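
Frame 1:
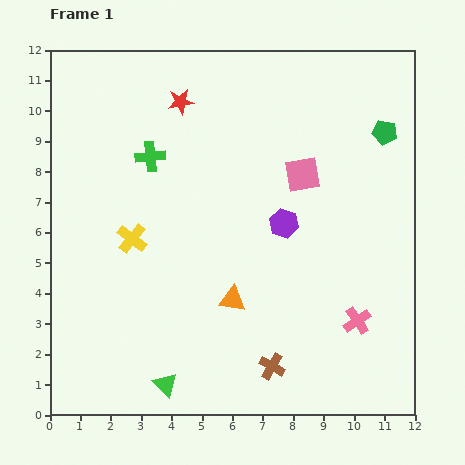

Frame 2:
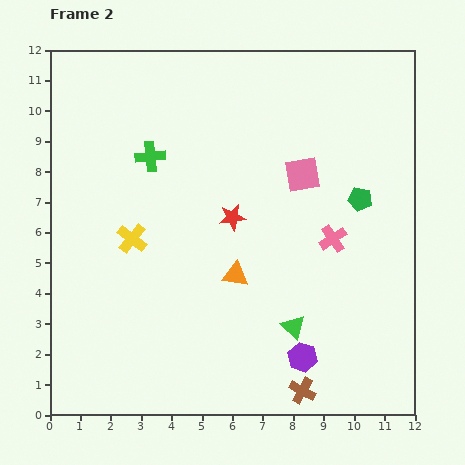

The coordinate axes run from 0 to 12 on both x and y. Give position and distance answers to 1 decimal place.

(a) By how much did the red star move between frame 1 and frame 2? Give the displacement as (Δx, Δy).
(1.7, -3.8)

The red star was at (4.3, 10.3) in frame 1 and (6.0, 6.5) in frame 2.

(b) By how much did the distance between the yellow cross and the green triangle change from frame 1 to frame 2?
+1.1

Distance in frame 1: 4.9. Distance in frame 2: 6.0.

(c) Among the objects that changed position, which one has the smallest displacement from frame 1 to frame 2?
the orange triangle

(moved 0.8)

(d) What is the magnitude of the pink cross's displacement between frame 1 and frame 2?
2.8

The pink cross moved from (10.1, 3.1) to (9.3, 5.8), a distance of √(0.8² + 2.7²) ≈ 2.8.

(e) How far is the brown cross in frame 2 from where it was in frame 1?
1.3

The brown cross moved from (7.3, 1.6) to (8.3, 0.8), a distance of √(1.0² + 0.8²) ≈ 1.3.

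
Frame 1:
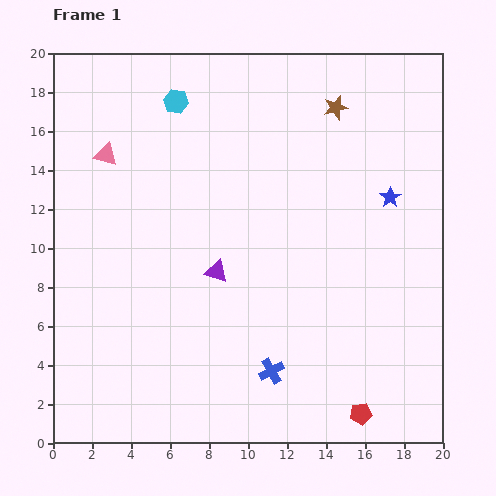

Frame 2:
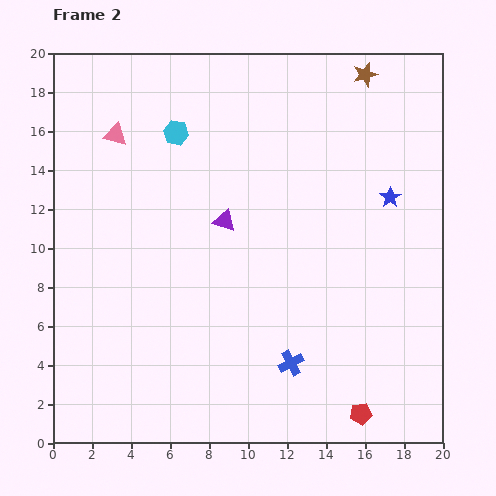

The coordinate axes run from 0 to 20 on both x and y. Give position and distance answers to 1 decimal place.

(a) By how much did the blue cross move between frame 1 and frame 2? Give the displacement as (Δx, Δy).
(1.0, 0.4)

The blue cross was at (11.2, 3.7) in frame 1 and (12.2, 4.1) in frame 2.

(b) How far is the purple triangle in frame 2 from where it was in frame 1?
2.6

The purple triangle moved from (8.4, 8.8) to (8.8, 11.4), a distance of √(0.4² + 2.6²) ≈ 2.6.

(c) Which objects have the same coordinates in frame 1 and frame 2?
the blue star, the red pentagon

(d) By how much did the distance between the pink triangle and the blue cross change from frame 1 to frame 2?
+0.8

Distance in frame 1: 14.0. Distance in frame 2: 14.8.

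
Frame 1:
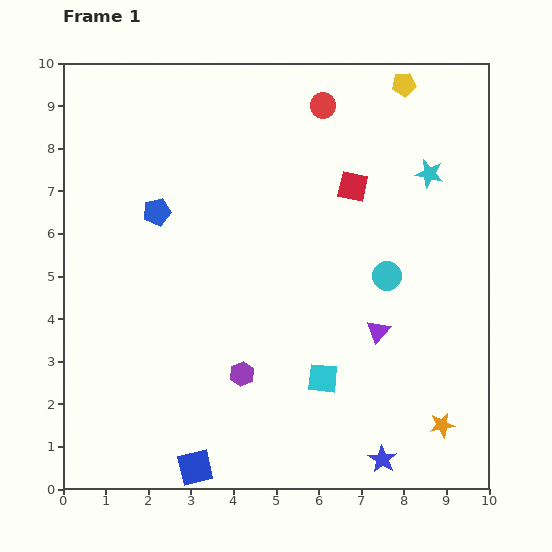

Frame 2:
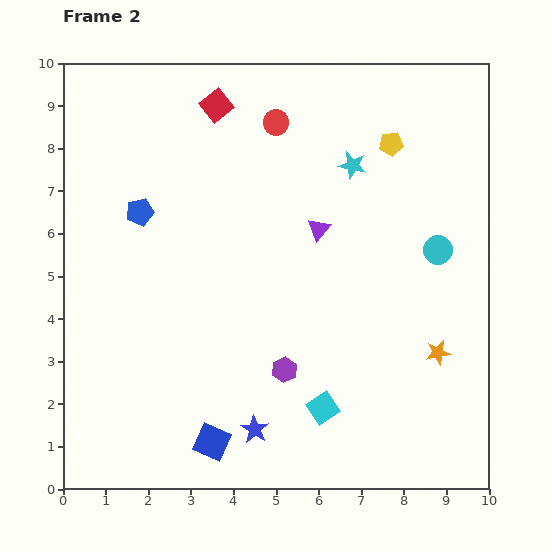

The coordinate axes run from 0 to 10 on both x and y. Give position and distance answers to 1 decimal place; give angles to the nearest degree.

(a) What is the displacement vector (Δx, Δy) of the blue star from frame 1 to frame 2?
(-3.0, 0.7)

The blue star was at (7.5, 0.7) in frame 1 and (4.5, 1.4) in frame 2.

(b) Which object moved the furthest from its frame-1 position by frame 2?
the red square

(moved 3.7; next 3.1)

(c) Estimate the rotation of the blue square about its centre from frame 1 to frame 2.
37° clockwise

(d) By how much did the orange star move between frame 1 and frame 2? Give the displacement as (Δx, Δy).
(-0.1, 1.7)

The orange star was at (8.9, 1.5) in frame 1 and (8.8, 3.2) in frame 2.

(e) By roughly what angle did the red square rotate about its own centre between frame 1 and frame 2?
38° clockwise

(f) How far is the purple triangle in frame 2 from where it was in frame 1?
2.8

The purple triangle moved from (7.4, 3.7) to (6.0, 6.1), a distance of √(1.4² + 2.4²) ≈ 2.8.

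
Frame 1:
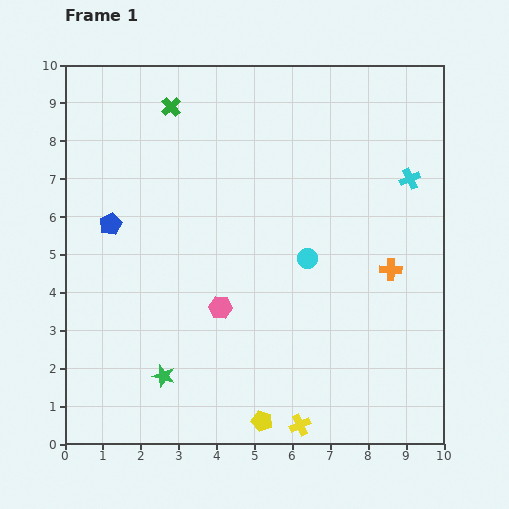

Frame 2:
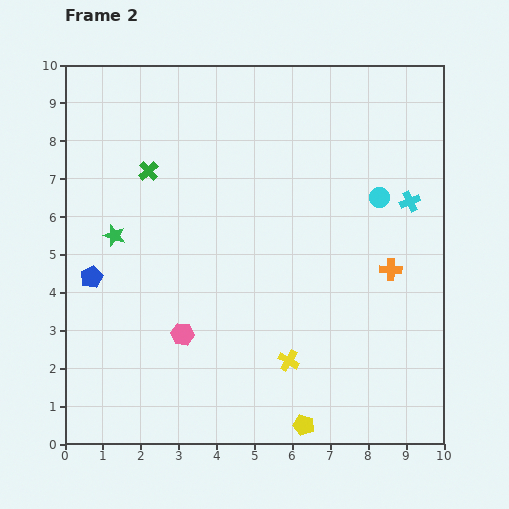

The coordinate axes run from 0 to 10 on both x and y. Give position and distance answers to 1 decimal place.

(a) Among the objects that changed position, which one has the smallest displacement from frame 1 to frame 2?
the cyan cross

(moved 0.6)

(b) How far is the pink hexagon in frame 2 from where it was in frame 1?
1.2

The pink hexagon moved from (4.1, 3.6) to (3.1, 2.9), a distance of √(1.0² + 0.7²) ≈ 1.2.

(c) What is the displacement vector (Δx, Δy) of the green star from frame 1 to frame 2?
(-1.3, 3.7)

The green star was at (2.6, 1.8) in frame 1 and (1.3, 5.5) in frame 2.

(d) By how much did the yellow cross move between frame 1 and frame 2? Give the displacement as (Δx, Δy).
(-0.3, 1.7)

The yellow cross was at (6.2, 0.5) in frame 1 and (5.9, 2.2) in frame 2.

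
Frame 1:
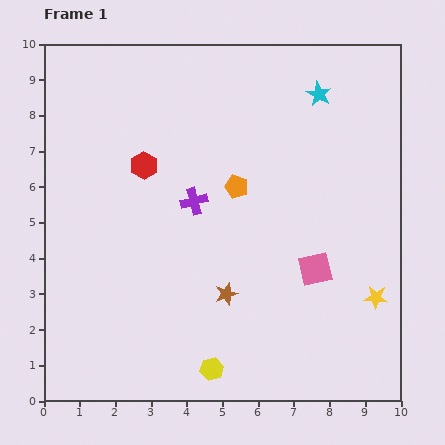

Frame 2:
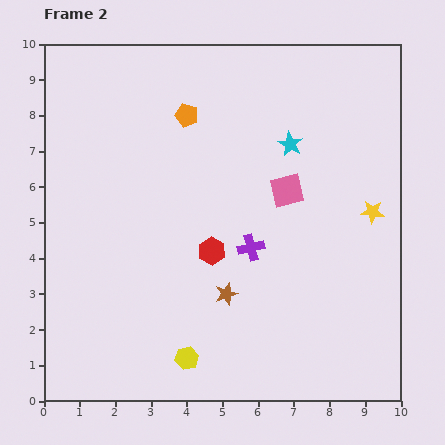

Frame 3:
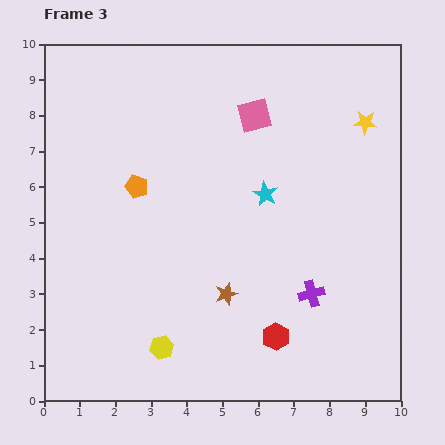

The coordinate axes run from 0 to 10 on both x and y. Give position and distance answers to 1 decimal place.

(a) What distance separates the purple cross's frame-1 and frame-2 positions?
2.1

The purple cross moved from (4.2, 5.6) to (5.8, 4.3), a distance of √(1.6² + 1.3²) ≈ 2.1.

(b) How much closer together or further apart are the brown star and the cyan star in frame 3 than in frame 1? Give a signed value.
-3.2

Distance in frame 1: 6.2. Distance in frame 3: 3.0.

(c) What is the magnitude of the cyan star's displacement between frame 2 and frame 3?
1.6

The cyan star moved from (6.9, 7.2) to (6.2, 5.8), a distance of √(0.7² + 1.4²) ≈ 1.6.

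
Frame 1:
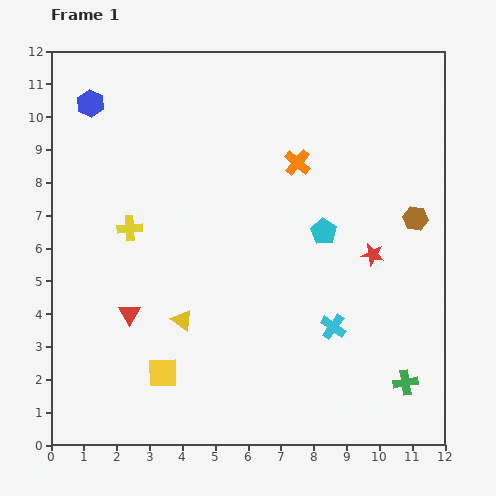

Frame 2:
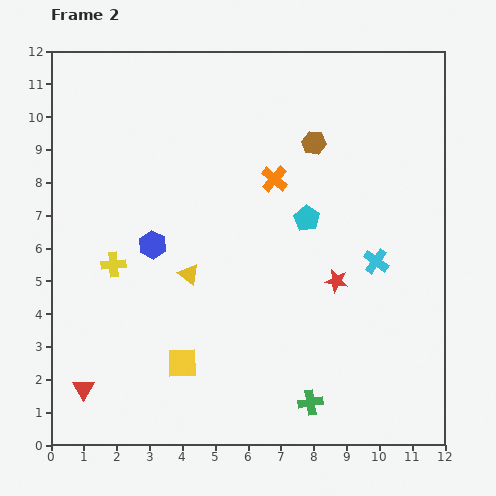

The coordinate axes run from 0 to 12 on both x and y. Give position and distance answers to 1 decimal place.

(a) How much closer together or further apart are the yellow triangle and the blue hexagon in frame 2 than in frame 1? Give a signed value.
-5.8

Distance in frame 1: 7.2. Distance in frame 2: 1.4.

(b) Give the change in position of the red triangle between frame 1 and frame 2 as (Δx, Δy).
(-1.4, -2.3)

The red triangle was at (2.4, 4.0) in frame 1 and (1.0, 1.7) in frame 2.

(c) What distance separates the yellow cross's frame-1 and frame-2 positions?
1.2

The yellow cross moved from (2.4, 6.6) to (1.9, 5.5), a distance of √(0.5² + 1.1²) ≈ 1.2.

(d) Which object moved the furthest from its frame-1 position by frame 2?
the blue hexagon

(moved 4.7; next 3.9)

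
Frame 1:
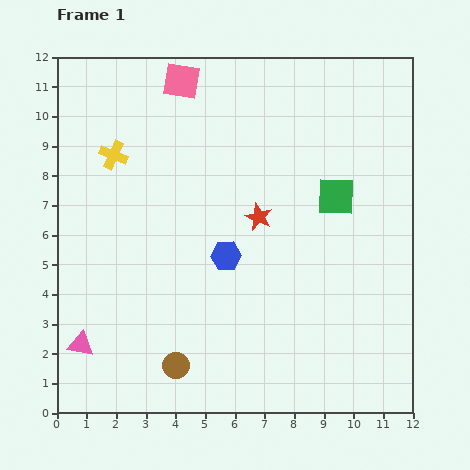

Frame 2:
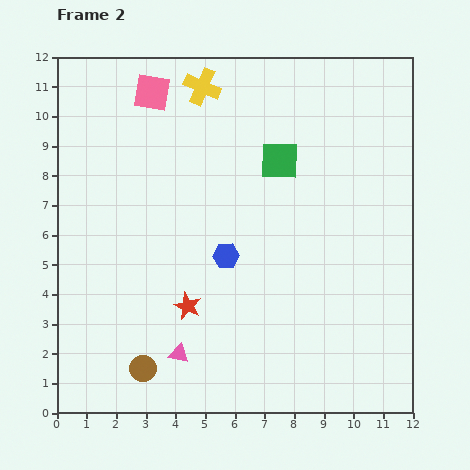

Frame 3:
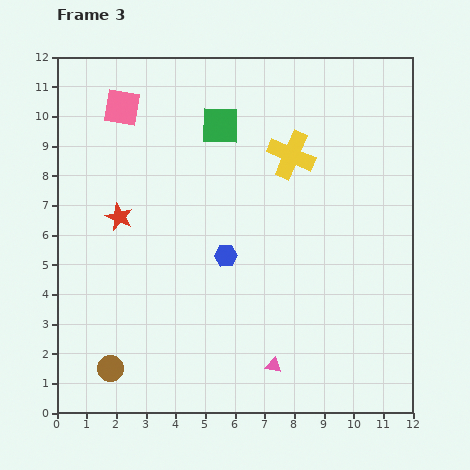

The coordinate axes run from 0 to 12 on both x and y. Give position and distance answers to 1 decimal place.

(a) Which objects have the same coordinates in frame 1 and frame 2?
the blue hexagon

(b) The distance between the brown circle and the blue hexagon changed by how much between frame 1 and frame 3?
+1.3

Distance in frame 1: 4.1. Distance in frame 3: 5.4.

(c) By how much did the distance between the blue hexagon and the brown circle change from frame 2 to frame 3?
+0.7

Distance in frame 2: 4.7. Distance in frame 3: 5.4.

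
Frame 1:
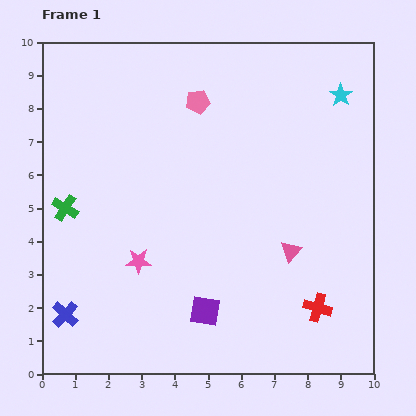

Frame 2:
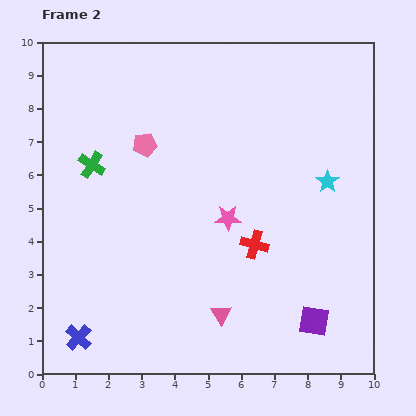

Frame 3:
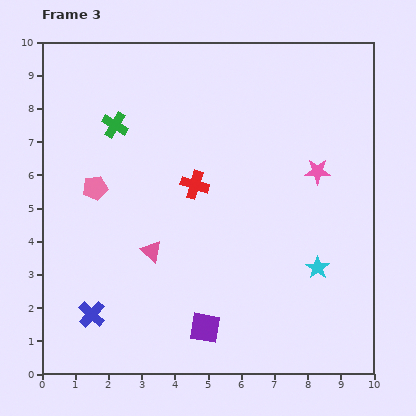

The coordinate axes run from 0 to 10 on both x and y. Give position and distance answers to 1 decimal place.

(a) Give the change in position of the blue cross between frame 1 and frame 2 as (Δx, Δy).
(0.4, -0.7)

The blue cross was at (0.7, 1.8) in frame 1 and (1.1, 1.1) in frame 2.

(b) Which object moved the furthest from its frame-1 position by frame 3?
the pink star

(moved 6.0; next 5.2)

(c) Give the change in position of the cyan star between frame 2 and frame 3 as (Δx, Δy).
(-0.3, -2.6)

The cyan star was at (8.6, 5.8) in frame 2 and (8.3, 3.2) in frame 3.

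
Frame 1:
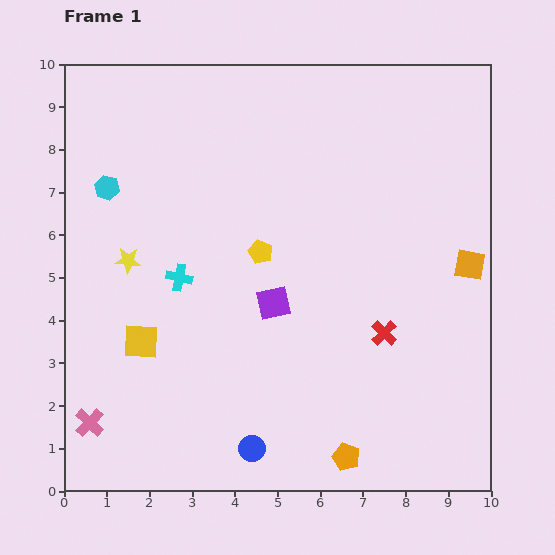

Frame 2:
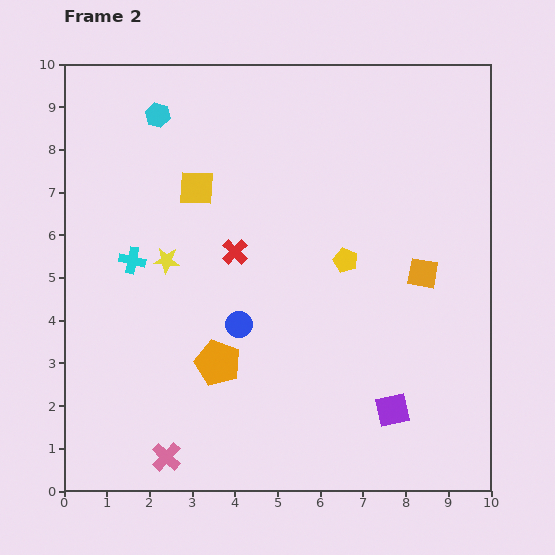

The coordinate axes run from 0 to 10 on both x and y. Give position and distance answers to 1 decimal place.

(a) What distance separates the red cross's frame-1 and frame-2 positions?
4.0

The red cross moved from (7.5, 3.7) to (4.0, 5.6), a distance of √(3.5² + 1.9²) ≈ 4.0.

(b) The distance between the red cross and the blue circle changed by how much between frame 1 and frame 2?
-2.4

Distance in frame 1: 4.1. Distance in frame 2: 1.7.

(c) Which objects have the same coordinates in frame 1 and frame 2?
none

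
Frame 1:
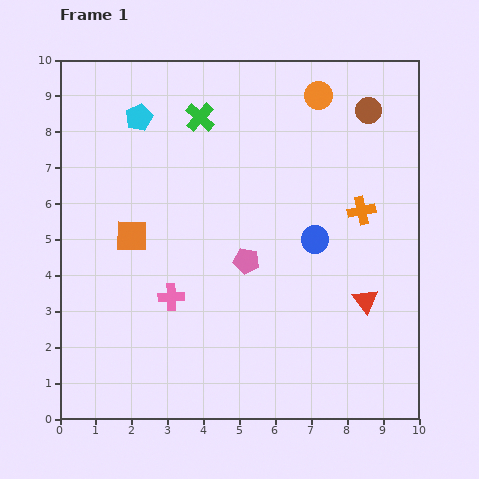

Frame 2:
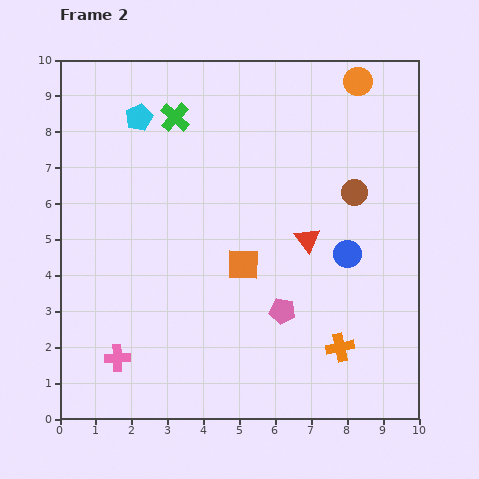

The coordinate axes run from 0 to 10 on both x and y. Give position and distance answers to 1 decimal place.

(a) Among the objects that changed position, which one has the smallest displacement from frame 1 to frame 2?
the green cross

(moved 0.7)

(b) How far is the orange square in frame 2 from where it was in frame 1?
3.2

The orange square moved from (2.0, 5.1) to (5.1, 4.3), a distance of √(3.1² + 0.8²) ≈ 3.2.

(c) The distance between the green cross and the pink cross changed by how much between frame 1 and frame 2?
+1.8

Distance in frame 1: 5.1. Distance in frame 2: 6.9.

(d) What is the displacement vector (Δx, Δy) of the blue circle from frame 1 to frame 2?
(0.9, -0.4)

The blue circle was at (7.1, 5.0) in frame 1 and (8.0, 4.6) in frame 2.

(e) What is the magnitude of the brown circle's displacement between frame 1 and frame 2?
2.3

The brown circle moved from (8.6, 8.6) to (8.2, 6.3), a distance of √(0.4² + 2.3²) ≈ 2.3.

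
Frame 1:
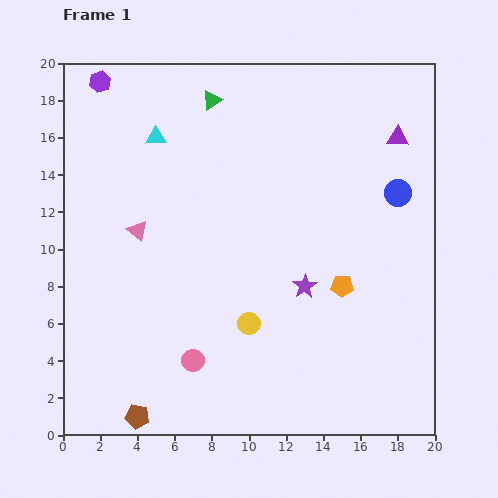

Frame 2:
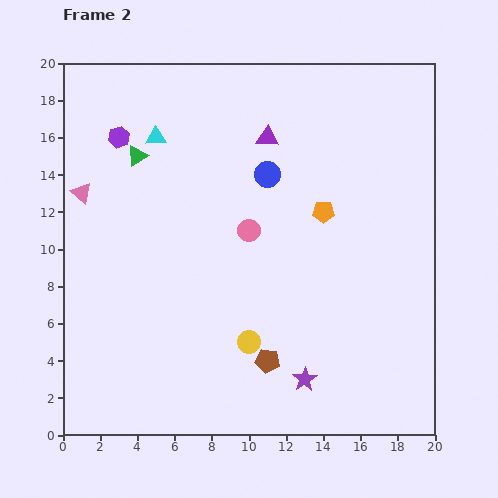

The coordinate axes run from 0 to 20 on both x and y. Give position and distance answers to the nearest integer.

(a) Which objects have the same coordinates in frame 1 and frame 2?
the cyan triangle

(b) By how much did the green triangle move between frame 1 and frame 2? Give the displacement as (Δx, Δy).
(-4, -3)

The green triangle was at (8, 18) in frame 1 and (4, 15) in frame 2.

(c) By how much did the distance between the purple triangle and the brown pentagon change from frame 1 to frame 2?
-9

Distance in frame 1: 21. Distance in frame 2: 12.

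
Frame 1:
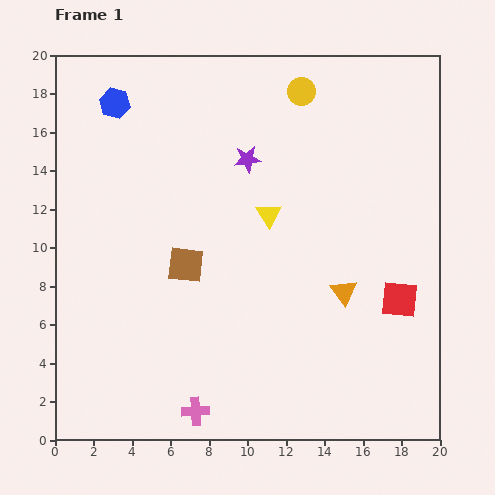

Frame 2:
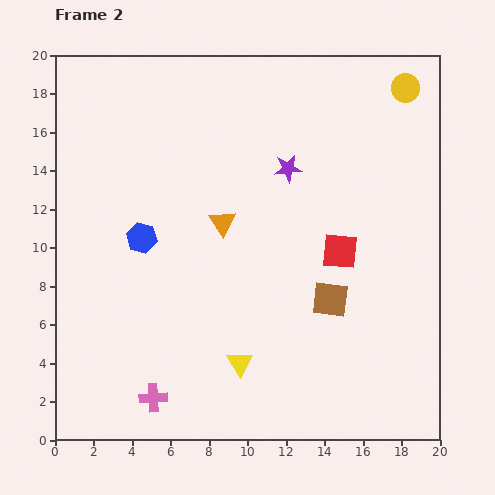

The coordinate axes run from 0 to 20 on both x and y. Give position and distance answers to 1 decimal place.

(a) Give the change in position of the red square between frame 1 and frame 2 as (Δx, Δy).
(-3.1, 2.5)

The red square was at (17.9, 7.3) in frame 1 and (14.8, 9.8) in frame 2.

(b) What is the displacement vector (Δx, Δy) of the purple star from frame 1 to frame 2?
(2.1, -0.5)

The purple star was at (10.0, 14.6) in frame 1 and (12.1, 14.1) in frame 2.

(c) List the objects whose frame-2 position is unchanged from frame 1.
none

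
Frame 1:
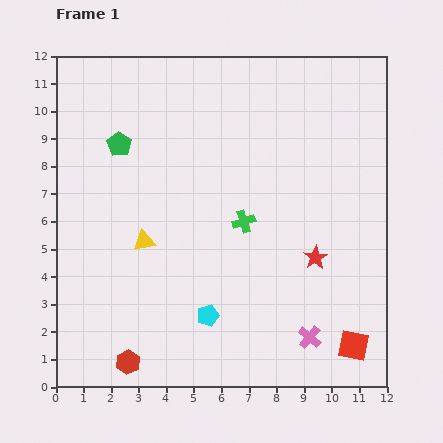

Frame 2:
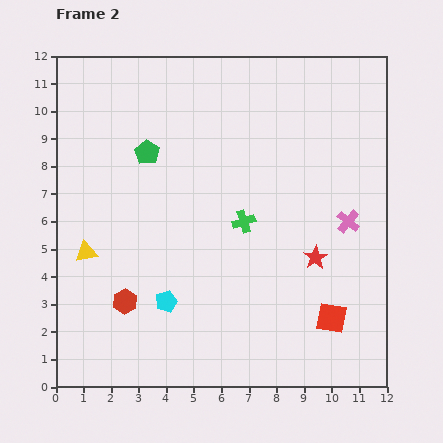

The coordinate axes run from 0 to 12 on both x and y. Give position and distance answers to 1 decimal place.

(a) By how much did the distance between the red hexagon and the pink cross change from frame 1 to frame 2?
+1.9

Distance in frame 1: 6.7. Distance in frame 2: 8.6.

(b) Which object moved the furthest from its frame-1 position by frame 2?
the pink cross

(moved 4.4; next 2.2)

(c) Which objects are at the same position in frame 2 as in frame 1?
the green cross, the red star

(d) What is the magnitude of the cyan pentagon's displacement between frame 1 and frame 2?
1.6

The cyan pentagon moved from (5.5, 2.6) to (4.0, 3.1), a distance of √(1.5² + 0.5²) ≈ 1.6.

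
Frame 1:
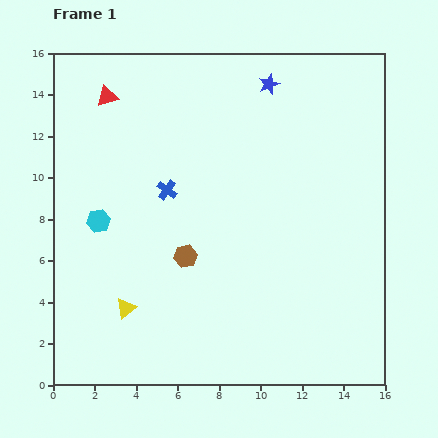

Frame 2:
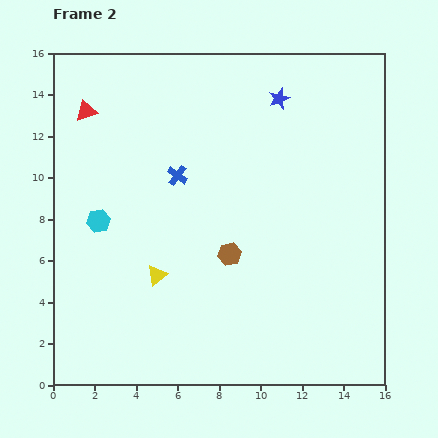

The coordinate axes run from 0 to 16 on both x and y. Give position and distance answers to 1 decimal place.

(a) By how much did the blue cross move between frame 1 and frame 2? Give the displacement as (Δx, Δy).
(0.5, 0.7)

The blue cross was at (5.5, 9.4) in frame 1 and (6.0, 10.1) in frame 2.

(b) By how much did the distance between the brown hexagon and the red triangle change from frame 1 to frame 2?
+1.2

Distance in frame 1: 8.6. Distance in frame 2: 9.8.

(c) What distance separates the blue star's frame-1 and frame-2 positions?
0.9

The blue star moved from (10.4, 14.5) to (10.9, 13.8), a distance of √(0.5² + 0.7²) ≈ 0.9.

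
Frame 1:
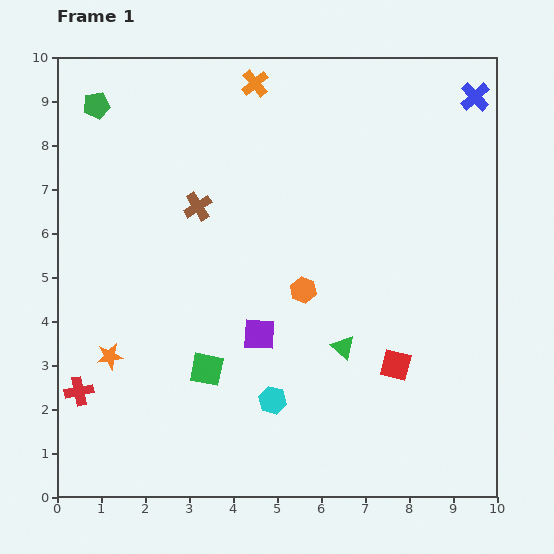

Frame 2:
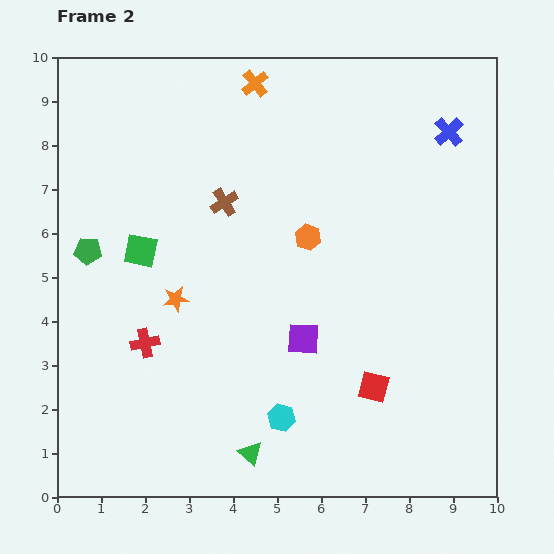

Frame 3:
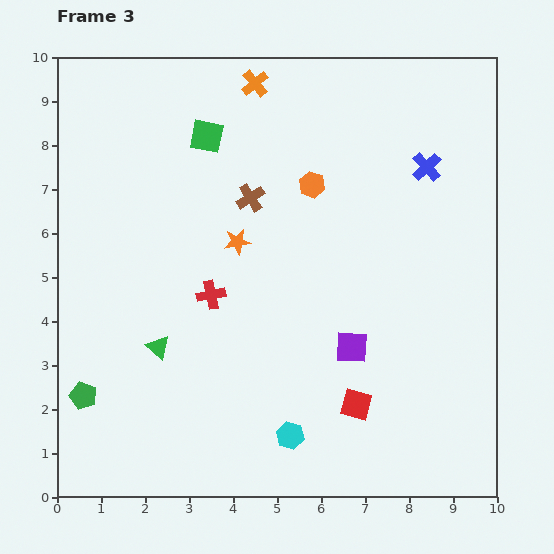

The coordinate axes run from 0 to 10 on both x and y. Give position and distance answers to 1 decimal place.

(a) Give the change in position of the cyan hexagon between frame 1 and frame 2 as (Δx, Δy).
(0.2, -0.4)

The cyan hexagon was at (4.9, 2.2) in frame 1 and (5.1, 1.8) in frame 2.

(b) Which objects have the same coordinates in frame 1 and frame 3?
the orange cross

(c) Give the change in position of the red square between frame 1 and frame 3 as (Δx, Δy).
(-0.9, -0.9)

The red square was at (7.7, 3.0) in frame 1 and (6.8, 2.1) in frame 3.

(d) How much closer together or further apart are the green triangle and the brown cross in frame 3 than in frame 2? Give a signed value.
-1.7

Distance in frame 2: 5.7. Distance in frame 3: 4.0.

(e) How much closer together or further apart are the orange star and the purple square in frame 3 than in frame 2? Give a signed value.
+0.5

Distance in frame 2: 3.0. Distance in frame 3: 3.5.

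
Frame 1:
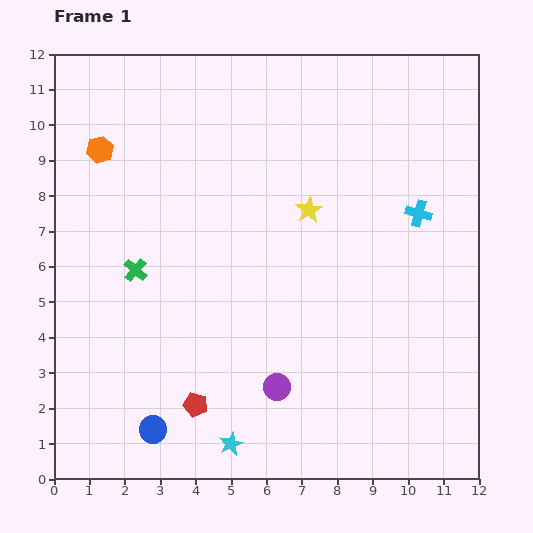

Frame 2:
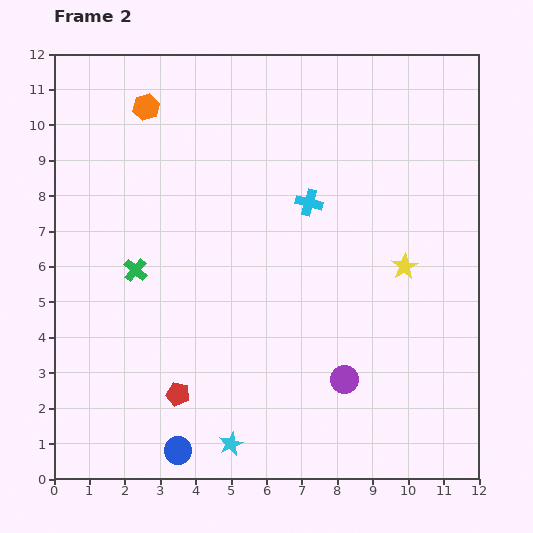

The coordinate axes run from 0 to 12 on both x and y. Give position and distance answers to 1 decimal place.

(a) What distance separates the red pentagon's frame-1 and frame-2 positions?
0.6

The red pentagon moved from (4.0, 2.1) to (3.5, 2.4), a distance of √(0.5² + 0.3²) ≈ 0.6.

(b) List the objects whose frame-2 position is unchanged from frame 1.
the cyan star, the green cross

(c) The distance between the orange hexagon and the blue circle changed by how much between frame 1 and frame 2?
+1.7

Distance in frame 1: 8.0. Distance in frame 2: 9.7.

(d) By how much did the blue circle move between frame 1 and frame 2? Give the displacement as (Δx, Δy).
(0.7, -0.6)

The blue circle was at (2.8, 1.4) in frame 1 and (3.5, 0.8) in frame 2.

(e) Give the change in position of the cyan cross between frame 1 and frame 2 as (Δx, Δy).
(-3.1, 0.3)

The cyan cross was at (10.3, 7.5) in frame 1 and (7.2, 7.8) in frame 2.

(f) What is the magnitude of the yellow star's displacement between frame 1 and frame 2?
3.1

The yellow star moved from (7.2, 7.6) to (9.9, 6.0), a distance of √(2.7² + 1.6²) ≈ 3.1.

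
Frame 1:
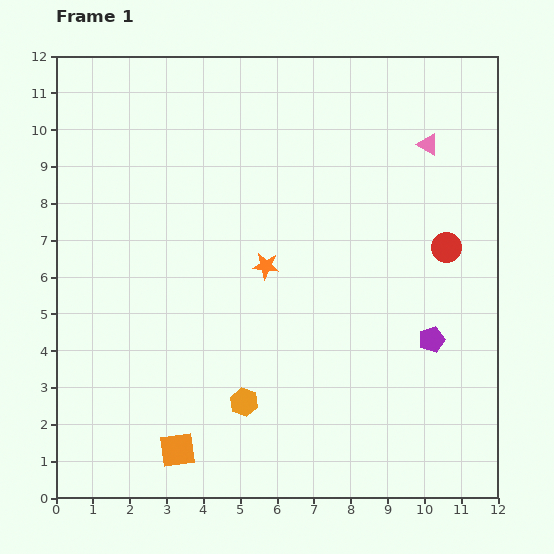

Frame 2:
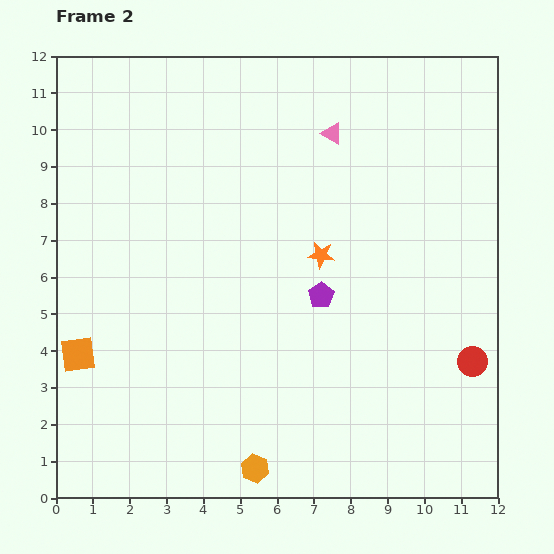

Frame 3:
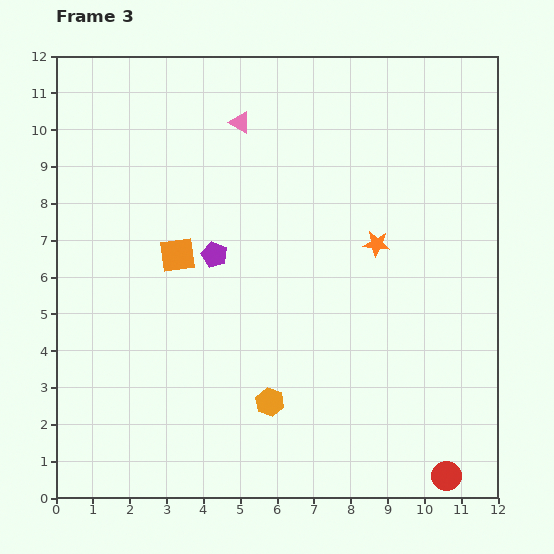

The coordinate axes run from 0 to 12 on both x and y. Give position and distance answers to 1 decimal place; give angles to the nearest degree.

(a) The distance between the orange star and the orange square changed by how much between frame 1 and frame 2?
+1.6

Distance in frame 1: 5.5. Distance in frame 2: 7.1.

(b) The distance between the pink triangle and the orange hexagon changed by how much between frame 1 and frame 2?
+0.7

Distance in frame 1: 8.6. Distance in frame 2: 9.3.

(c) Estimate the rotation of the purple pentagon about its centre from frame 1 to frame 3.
31° counter-clockwise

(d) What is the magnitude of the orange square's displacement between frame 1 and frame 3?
5.3

The orange square moved from (3.3, 1.3) to (3.3, 6.6), a distance of √(0.0² + 5.3²) ≈ 5.3.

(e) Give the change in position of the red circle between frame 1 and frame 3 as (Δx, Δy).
(0.0, -6.2)

The red circle was at (10.6, 6.8) in frame 1 and (10.6, 0.6) in frame 3.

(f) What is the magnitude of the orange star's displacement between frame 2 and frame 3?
1.5

The orange star moved from (7.2, 6.6) to (8.7, 6.9), a distance of √(1.5² + 0.3²) ≈ 1.5.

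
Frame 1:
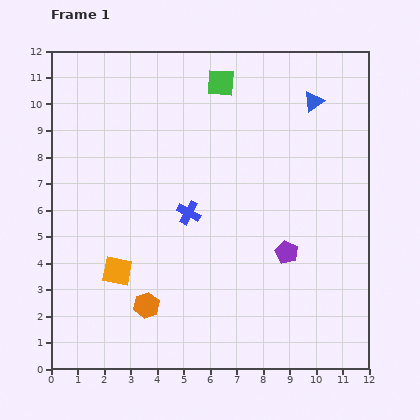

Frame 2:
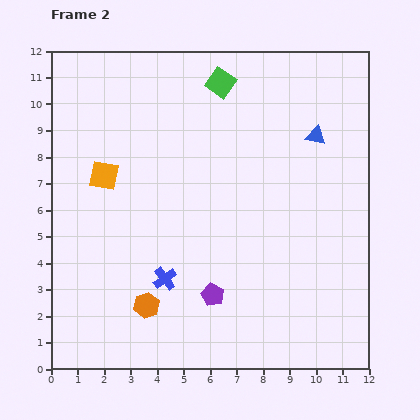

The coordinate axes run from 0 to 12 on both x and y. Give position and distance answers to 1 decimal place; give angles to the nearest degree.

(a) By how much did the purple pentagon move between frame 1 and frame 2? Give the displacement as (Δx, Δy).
(-2.8, -1.6)

The purple pentagon was at (8.9, 4.4) in frame 1 and (6.1, 2.8) in frame 2.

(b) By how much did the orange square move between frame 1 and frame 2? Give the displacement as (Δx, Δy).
(-0.5, 3.6)

The orange square was at (2.5, 3.7) in frame 1 and (2.0, 7.3) in frame 2.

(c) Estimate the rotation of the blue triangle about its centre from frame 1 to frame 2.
48° clockwise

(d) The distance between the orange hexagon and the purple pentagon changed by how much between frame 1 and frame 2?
-3.2

Distance in frame 1: 5.7. Distance in frame 2: 2.5.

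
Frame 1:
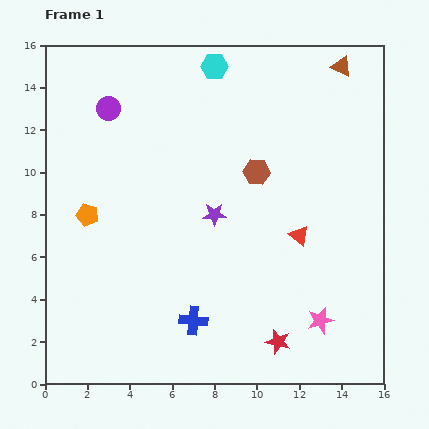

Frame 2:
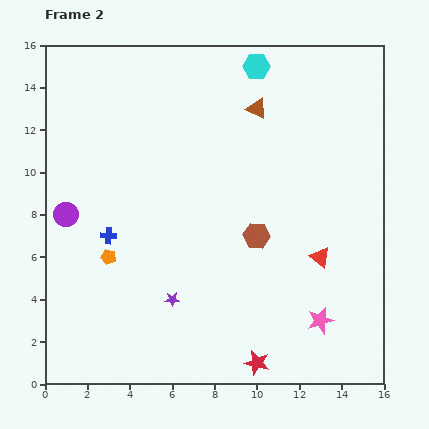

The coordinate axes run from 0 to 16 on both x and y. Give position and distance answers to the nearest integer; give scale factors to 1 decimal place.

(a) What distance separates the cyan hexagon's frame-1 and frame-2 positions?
2

The cyan hexagon moved from (8, 15) to (10, 15), a distance of √(2² + 0²) ≈ 2.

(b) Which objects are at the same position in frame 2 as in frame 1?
the pink star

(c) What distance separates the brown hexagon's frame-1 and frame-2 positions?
3

The brown hexagon moved from (10, 10) to (10, 7), a distance of √(0² + 3²) ≈ 3.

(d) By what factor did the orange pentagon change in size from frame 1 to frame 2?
0.7×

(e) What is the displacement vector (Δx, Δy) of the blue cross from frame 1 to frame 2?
(-4, 4)

The blue cross was at (7, 3) in frame 1 and (3, 7) in frame 2.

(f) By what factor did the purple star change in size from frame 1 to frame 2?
0.6×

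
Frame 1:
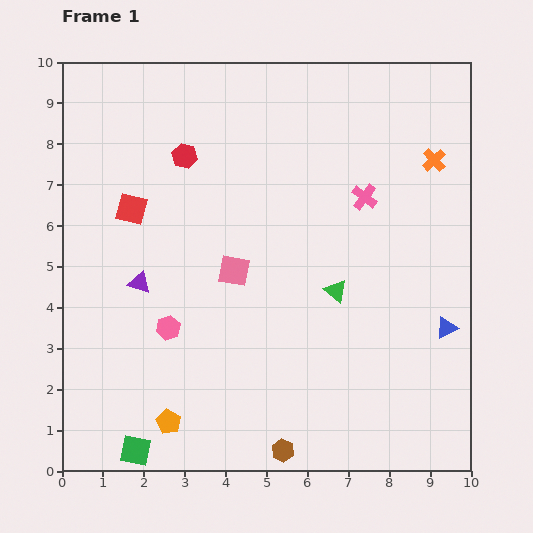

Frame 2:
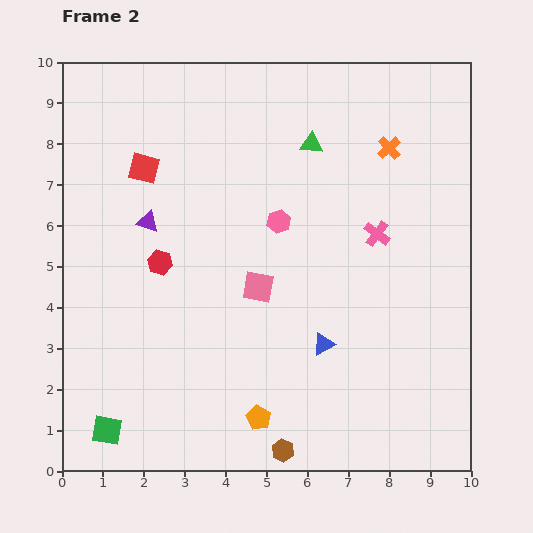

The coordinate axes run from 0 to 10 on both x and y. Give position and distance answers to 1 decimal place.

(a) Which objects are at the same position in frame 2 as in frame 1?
the brown hexagon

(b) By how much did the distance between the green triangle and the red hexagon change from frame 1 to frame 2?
-0.3

Distance in frame 1: 5.0. Distance in frame 2: 4.7.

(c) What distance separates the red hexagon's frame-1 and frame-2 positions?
2.7

The red hexagon moved from (3.0, 7.7) to (2.4, 5.1), a distance of √(0.6² + 2.6²) ≈ 2.7.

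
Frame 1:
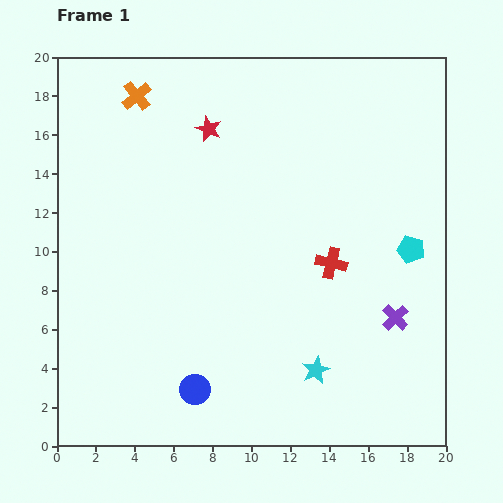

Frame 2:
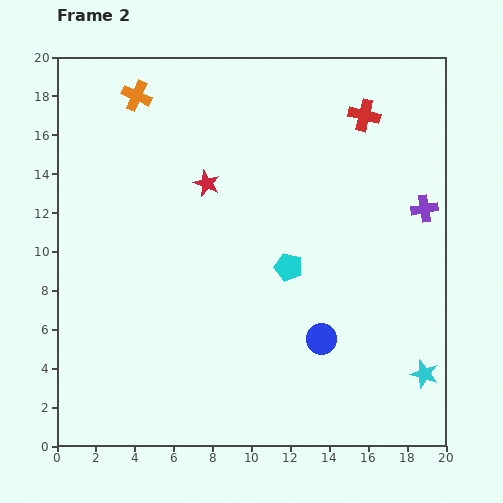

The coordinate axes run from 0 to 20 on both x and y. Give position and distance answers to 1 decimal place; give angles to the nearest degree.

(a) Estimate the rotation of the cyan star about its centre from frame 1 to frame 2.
28° counter-clockwise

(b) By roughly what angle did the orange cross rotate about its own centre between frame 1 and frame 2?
27° counter-clockwise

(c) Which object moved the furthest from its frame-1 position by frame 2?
the red cross

(moved 7.8; next 7.0)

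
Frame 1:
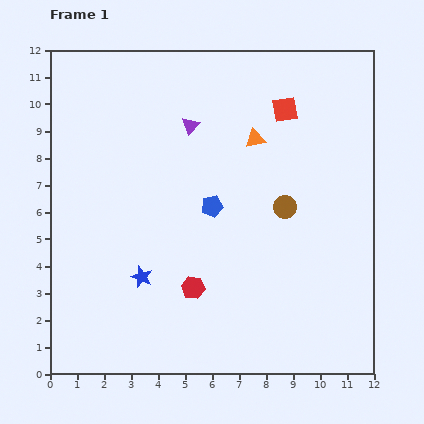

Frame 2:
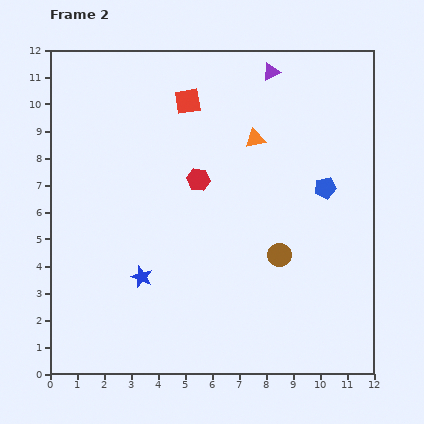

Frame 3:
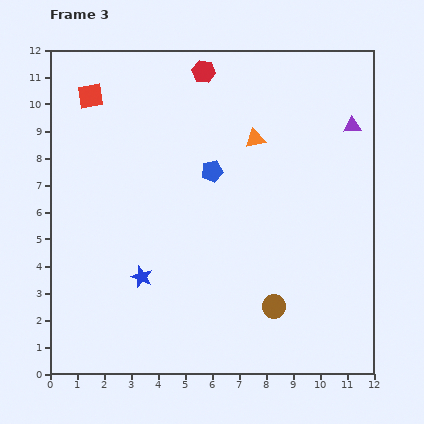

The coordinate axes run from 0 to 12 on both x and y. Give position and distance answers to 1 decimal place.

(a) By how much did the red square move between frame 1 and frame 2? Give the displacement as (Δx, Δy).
(-3.6, 0.3)

The red square was at (8.7, 9.8) in frame 1 and (5.1, 10.1) in frame 2.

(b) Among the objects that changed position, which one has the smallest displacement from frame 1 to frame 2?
the brown circle

(moved 1.8)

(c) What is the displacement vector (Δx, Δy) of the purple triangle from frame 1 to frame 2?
(3.0, 2.0)

The purple triangle was at (5.2, 9.2) in frame 1 and (8.2, 11.2) in frame 2.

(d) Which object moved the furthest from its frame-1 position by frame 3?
the red hexagon

(moved 8.0; next 7.2)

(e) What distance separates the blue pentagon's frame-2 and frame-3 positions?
4.2

The blue pentagon moved from (10.2, 6.9) to (6.0, 7.5), a distance of √(4.2² + 0.6²) ≈ 4.2.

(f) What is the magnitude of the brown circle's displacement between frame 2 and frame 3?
1.9

The brown circle moved from (8.5, 4.4) to (8.3, 2.5), a distance of √(0.2² + 1.9²) ≈ 1.9.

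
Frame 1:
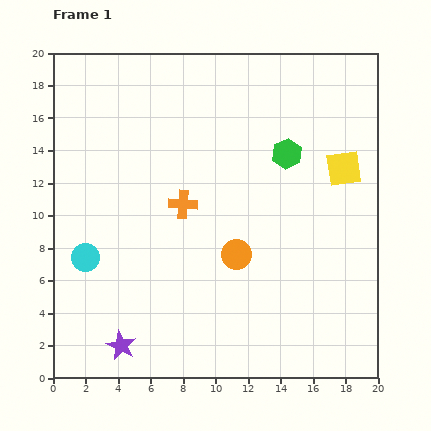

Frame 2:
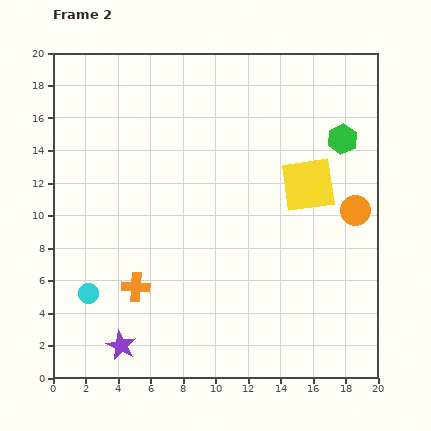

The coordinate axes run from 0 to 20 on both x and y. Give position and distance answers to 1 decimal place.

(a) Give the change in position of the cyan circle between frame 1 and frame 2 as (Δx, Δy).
(0.2, -2.2)

The cyan circle was at (2.0, 7.4) in frame 1 and (2.2, 5.2) in frame 2.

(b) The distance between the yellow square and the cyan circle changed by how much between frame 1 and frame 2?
-1.7

Distance in frame 1: 16.8. Distance in frame 2: 15.1.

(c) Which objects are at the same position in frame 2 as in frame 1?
the purple star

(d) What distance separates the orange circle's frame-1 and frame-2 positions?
7.8

The orange circle moved from (11.3, 7.6) to (18.6, 10.3), a distance of √(7.3² + 2.7²) ≈ 7.8.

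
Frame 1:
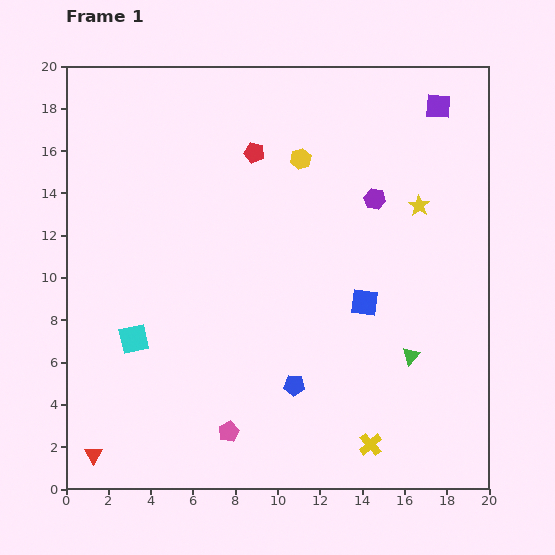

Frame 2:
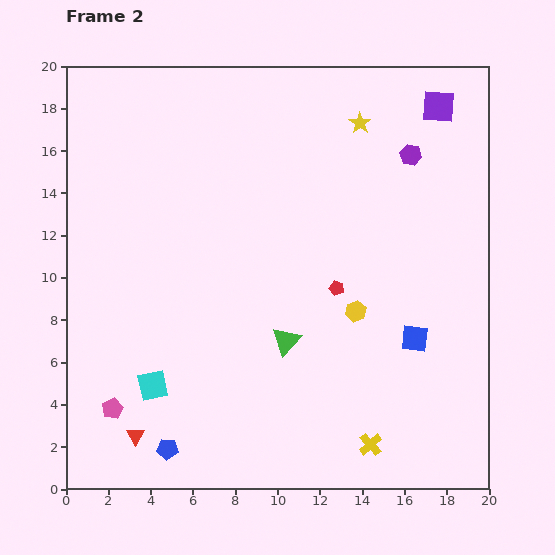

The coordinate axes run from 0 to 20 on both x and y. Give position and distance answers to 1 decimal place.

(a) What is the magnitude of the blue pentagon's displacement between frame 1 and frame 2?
6.7

The blue pentagon moved from (10.8, 4.9) to (4.8, 1.9), a distance of √(6.0² + 3.0²) ≈ 6.7.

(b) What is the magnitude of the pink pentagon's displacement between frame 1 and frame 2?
5.6

The pink pentagon moved from (7.7, 2.7) to (2.2, 3.8), a distance of √(5.5² + 1.1²) ≈ 5.6.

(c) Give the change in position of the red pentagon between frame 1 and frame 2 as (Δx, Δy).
(3.9, -6.4)

The red pentagon was at (8.9, 15.9) in frame 1 and (12.8, 9.5) in frame 2.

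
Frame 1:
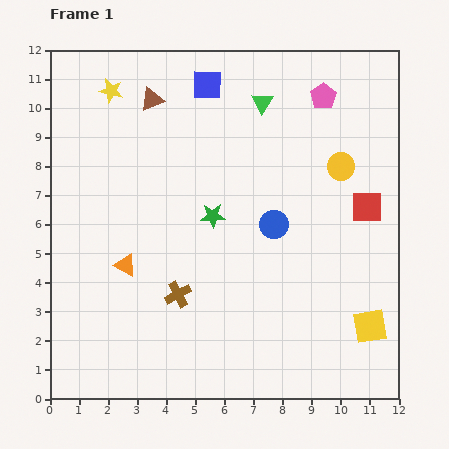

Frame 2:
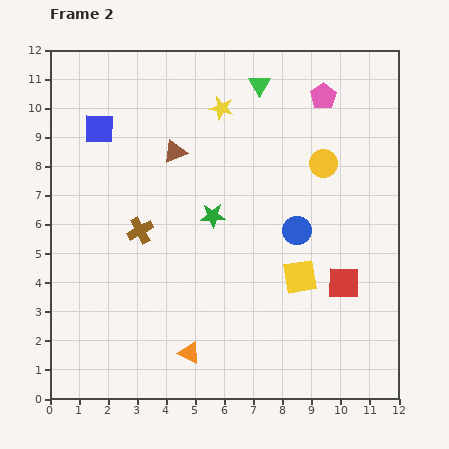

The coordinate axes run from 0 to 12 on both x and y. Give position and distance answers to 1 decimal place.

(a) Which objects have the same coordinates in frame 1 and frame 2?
the green star, the pink pentagon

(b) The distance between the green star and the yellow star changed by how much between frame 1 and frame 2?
-1.8

Distance in frame 1: 5.5. Distance in frame 2: 3.7.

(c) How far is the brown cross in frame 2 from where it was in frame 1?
2.6

The brown cross moved from (4.4, 3.6) to (3.1, 5.8), a distance of √(1.3² + 2.2²) ≈ 2.6.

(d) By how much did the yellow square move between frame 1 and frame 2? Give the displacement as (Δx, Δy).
(-2.4, 1.7)

The yellow square was at (11.0, 2.5) in frame 1 and (8.6, 4.2) in frame 2.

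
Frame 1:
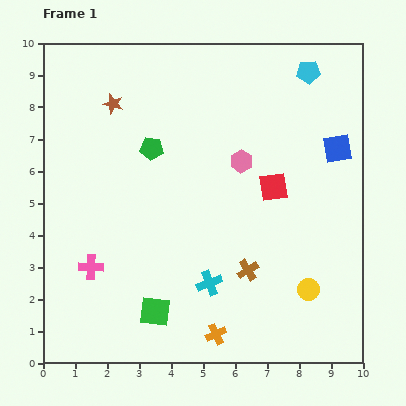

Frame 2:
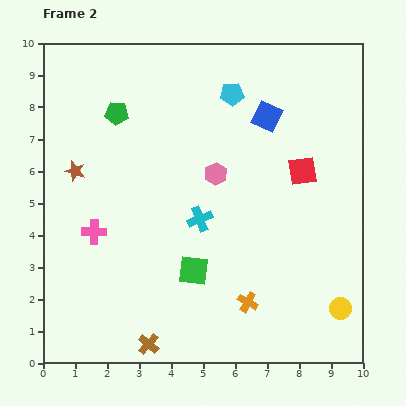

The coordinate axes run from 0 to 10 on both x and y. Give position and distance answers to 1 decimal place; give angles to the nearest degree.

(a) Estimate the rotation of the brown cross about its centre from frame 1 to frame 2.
19° counter-clockwise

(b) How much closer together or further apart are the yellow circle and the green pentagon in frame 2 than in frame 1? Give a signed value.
+2.7

Distance in frame 1: 6.6. Distance in frame 2: 9.3.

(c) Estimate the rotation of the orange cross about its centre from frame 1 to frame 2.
36° counter-clockwise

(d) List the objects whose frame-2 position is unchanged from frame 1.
none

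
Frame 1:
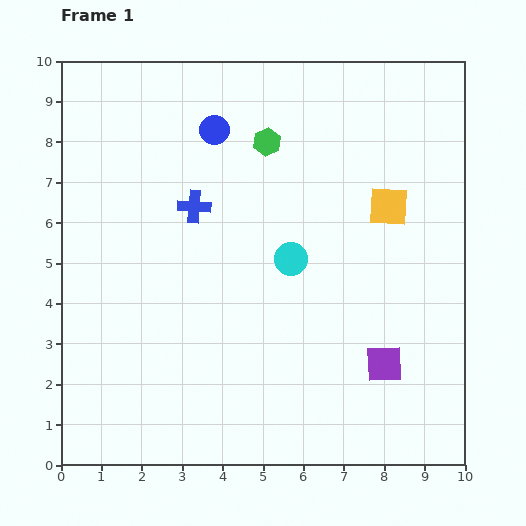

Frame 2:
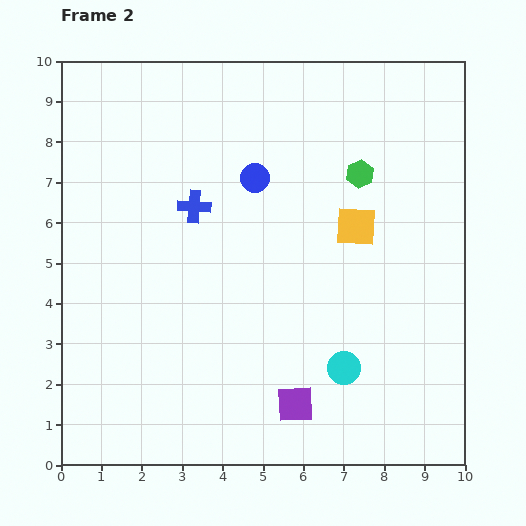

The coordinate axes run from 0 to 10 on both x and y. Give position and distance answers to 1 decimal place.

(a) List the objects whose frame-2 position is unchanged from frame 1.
the blue cross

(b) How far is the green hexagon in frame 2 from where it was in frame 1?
2.4

The green hexagon moved from (5.1, 8.0) to (7.4, 7.2), a distance of √(2.3² + 0.8²) ≈ 2.4.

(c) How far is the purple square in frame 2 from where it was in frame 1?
2.4

The purple square moved from (8.0, 2.5) to (5.8, 1.5), a distance of √(2.2² + 1.0²) ≈ 2.4.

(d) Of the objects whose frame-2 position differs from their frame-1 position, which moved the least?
the yellow square

(moved 0.9)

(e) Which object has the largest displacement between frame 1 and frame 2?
the cyan circle

(moved 3.0; next 2.4)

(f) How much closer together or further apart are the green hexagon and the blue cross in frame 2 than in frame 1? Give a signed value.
+1.8

Distance in frame 1: 2.4. Distance in frame 2: 4.2.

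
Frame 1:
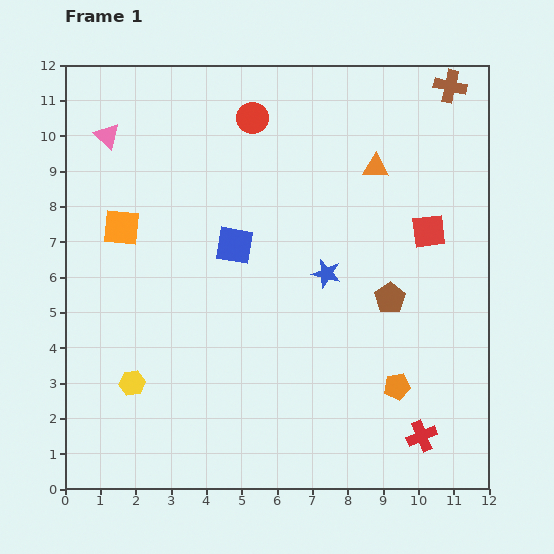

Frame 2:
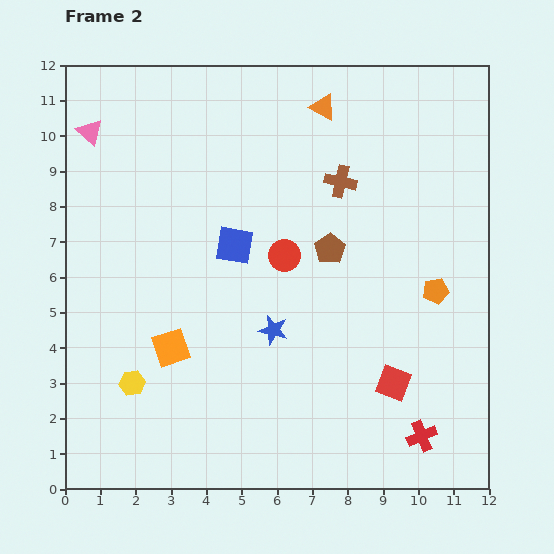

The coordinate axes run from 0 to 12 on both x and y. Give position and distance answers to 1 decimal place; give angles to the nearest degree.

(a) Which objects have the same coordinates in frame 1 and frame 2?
the yellow hexagon, the red cross, the blue square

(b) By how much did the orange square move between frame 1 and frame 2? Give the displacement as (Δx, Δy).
(1.4, -3.4)

The orange square was at (1.6, 7.4) in frame 1 and (3.0, 4.0) in frame 2.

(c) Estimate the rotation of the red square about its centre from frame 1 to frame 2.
28° clockwise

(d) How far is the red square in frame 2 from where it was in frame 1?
4.4

The red square moved from (10.3, 7.3) to (9.3, 3.0), a distance of √(1.0² + 4.3²) ≈ 4.4.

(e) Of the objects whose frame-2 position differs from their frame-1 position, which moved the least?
the pink triangle

(moved 0.5)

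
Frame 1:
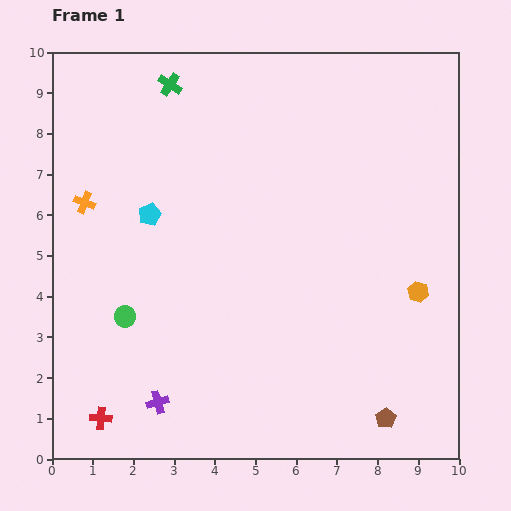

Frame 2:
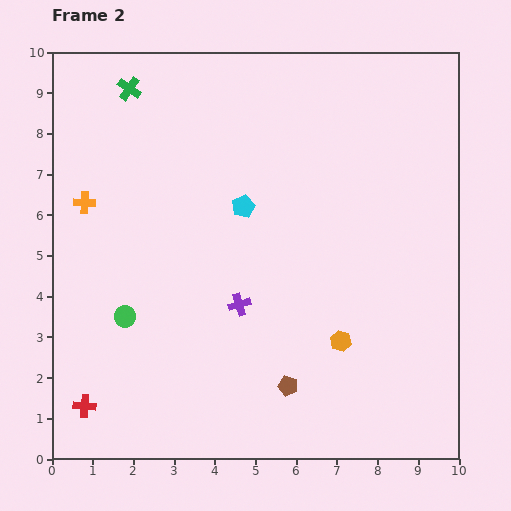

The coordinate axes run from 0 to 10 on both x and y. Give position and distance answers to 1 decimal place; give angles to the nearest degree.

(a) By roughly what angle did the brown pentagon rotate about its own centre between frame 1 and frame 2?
25° counter-clockwise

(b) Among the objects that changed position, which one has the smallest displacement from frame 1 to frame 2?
the red cross

(moved 0.5)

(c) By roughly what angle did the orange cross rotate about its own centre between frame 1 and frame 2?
18° counter-clockwise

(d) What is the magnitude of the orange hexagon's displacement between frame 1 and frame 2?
2.2

The orange hexagon moved from (9.0, 4.1) to (7.1, 2.9), a distance of √(1.9² + 1.2²) ≈ 2.2.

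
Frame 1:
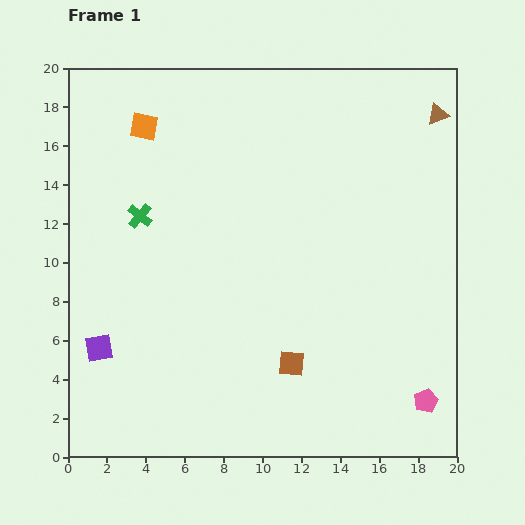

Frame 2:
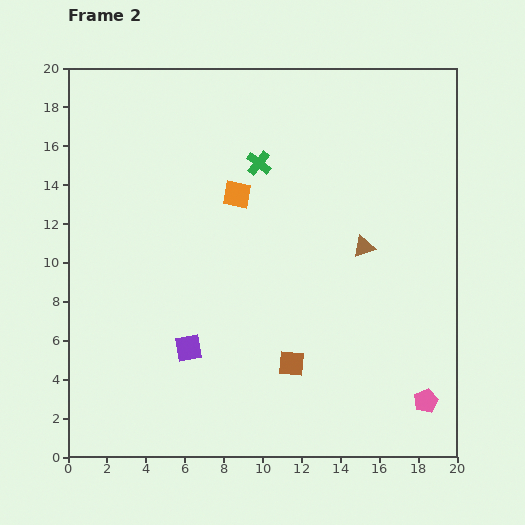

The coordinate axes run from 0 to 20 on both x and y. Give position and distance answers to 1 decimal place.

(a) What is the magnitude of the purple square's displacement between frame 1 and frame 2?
4.6

The purple square moved from (1.6, 5.6) to (6.2, 5.6), a distance of √(4.6² + 0.0²) ≈ 4.6.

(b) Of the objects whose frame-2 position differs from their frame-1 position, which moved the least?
the purple square

(moved 4.6)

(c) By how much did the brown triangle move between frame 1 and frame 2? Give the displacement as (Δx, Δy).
(-3.8, -6.8)

The brown triangle was at (19.0, 17.6) in frame 1 and (15.2, 10.8) in frame 2.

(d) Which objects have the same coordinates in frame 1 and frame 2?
the brown square, the pink pentagon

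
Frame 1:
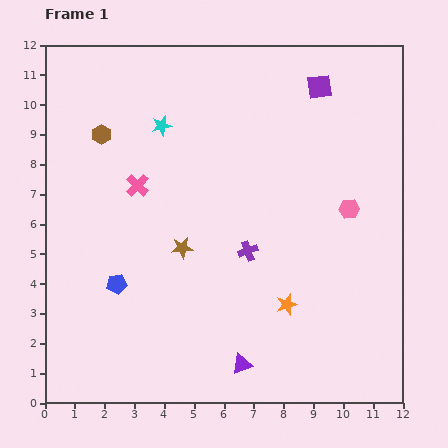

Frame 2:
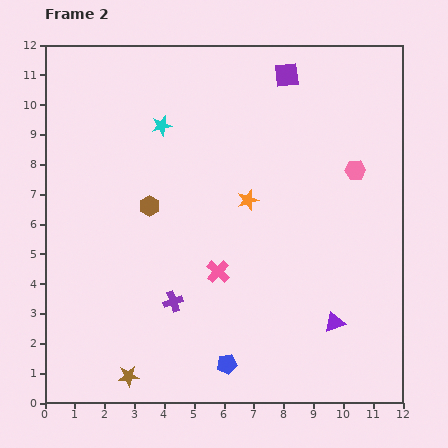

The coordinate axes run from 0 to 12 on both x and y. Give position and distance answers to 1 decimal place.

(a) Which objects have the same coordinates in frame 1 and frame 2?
the cyan star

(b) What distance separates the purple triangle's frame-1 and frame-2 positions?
3.4

The purple triangle moved from (6.6, 1.3) to (9.7, 2.7), a distance of √(3.1² + 1.4²) ≈ 3.4.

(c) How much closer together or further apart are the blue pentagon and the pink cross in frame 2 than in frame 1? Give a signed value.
-0.3

Distance in frame 1: 3.4. Distance in frame 2: 3.1.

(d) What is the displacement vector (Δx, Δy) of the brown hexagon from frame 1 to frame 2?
(1.6, -2.4)

The brown hexagon was at (1.9, 9.0) in frame 1 and (3.5, 6.6) in frame 2.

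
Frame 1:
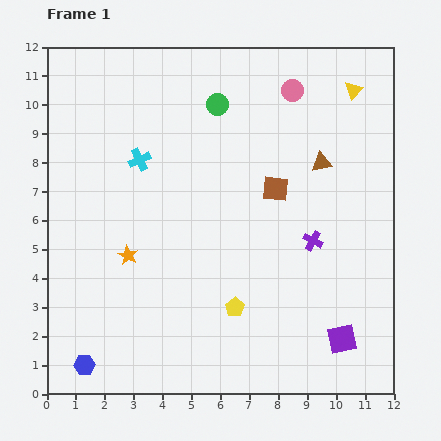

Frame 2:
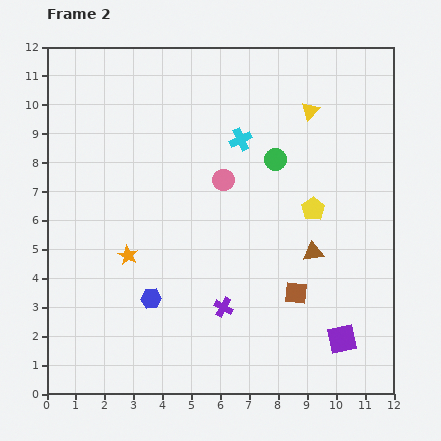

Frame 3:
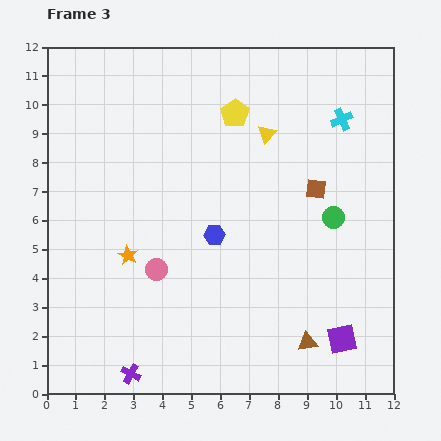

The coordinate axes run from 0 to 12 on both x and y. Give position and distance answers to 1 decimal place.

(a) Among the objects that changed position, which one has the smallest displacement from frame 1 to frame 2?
the yellow triangle

(moved 1.7)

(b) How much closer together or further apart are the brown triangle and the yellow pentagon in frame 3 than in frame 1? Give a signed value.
+2.5

Distance in frame 1: 5.8. Distance in frame 3: 8.3.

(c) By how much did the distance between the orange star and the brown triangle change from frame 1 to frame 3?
-0.5

Distance in frame 1: 7.4. Distance in frame 3: 6.9.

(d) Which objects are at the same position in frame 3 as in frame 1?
the orange star, the purple square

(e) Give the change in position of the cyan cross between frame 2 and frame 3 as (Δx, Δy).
(3.5, 0.7)

The cyan cross was at (6.7, 8.8) in frame 2 and (10.2, 9.5) in frame 3.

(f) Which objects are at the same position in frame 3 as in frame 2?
the orange star, the purple square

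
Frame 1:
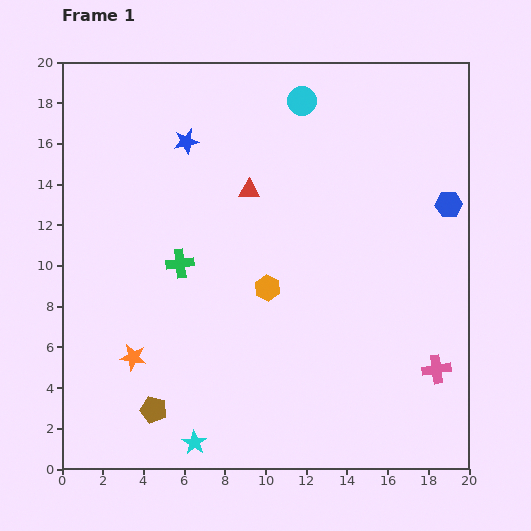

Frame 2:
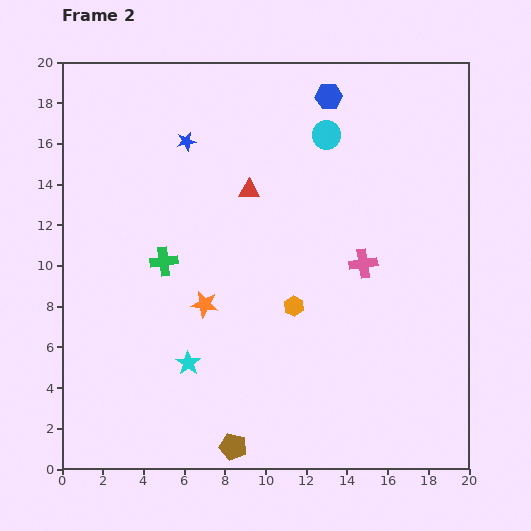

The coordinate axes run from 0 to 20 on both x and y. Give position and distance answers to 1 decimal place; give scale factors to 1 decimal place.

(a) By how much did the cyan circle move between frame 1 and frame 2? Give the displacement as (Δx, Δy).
(1.2, -1.7)

The cyan circle was at (11.8, 18.1) in frame 1 and (13.0, 16.4) in frame 2.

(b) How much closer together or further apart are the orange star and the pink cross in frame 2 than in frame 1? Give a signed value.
-6.8

Distance in frame 1: 14.9. Distance in frame 2: 8.1.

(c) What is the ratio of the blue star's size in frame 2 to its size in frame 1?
0.7×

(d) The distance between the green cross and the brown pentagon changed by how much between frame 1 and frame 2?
+2.4

Distance in frame 1: 7.3. Distance in frame 2: 9.7.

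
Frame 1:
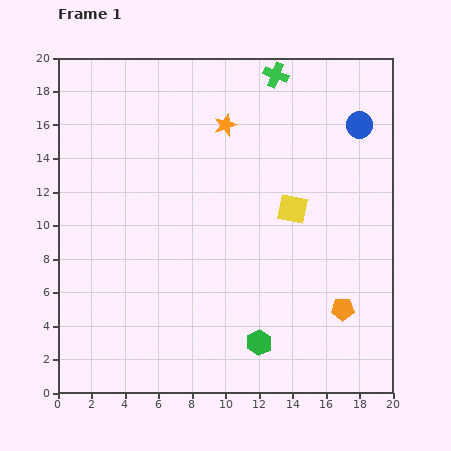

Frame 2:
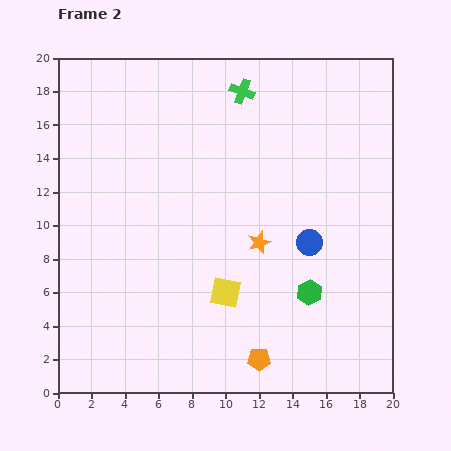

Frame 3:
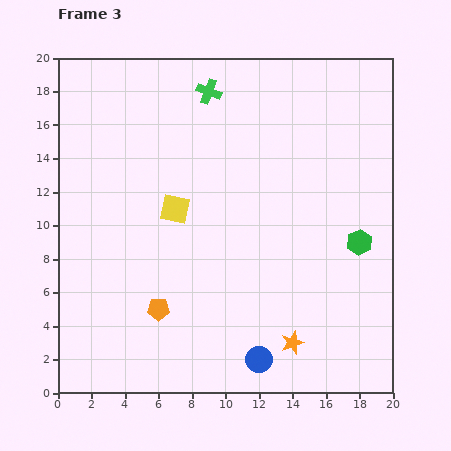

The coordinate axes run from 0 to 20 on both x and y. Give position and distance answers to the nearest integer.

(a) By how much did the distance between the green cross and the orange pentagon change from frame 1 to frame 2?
+1

Distance in frame 1: 15. Distance in frame 2: 16.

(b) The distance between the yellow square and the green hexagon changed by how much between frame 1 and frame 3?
+3

Distance in frame 1: 8. Distance in frame 3: 11.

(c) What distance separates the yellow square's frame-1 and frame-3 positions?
7

The yellow square moved from (14, 11) to (7, 11), a distance of √(7² + 0²) ≈ 7.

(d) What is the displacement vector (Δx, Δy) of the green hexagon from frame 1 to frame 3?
(6, 6)

The green hexagon was at (12, 3) in frame 1 and (18, 9) in frame 3.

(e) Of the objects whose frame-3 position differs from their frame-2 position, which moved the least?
the green cross

(moved 2)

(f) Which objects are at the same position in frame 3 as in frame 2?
none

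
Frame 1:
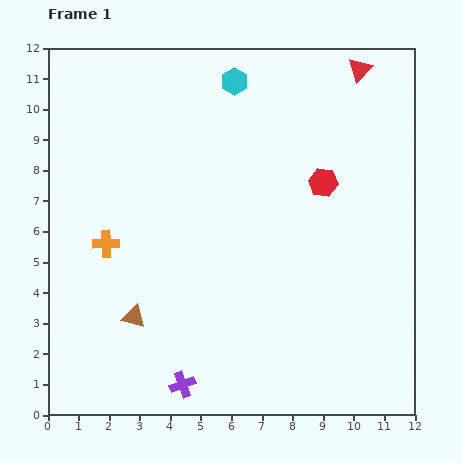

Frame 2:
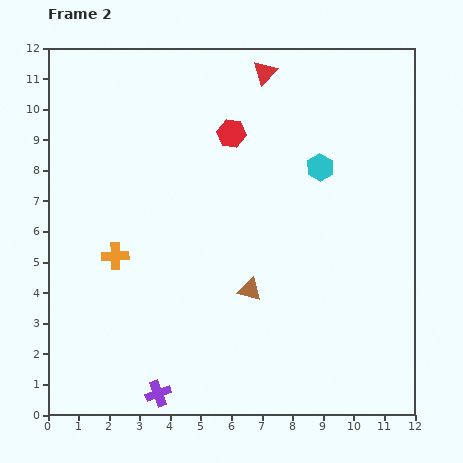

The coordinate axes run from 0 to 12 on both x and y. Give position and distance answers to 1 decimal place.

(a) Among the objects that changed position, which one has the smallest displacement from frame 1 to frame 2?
the orange cross

(moved 0.5)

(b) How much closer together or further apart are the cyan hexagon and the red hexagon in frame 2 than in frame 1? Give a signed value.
-1.3

Distance in frame 1: 4.4. Distance in frame 2: 3.1.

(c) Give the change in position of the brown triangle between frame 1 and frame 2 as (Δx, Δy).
(3.8, 0.9)

The brown triangle was at (2.8, 3.2) in frame 1 and (6.6, 4.1) in frame 2.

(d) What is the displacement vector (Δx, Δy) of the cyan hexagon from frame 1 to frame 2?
(2.8, -2.8)

The cyan hexagon was at (6.1, 10.9) in frame 1 and (8.9, 8.1) in frame 2.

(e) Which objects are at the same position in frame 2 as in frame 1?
none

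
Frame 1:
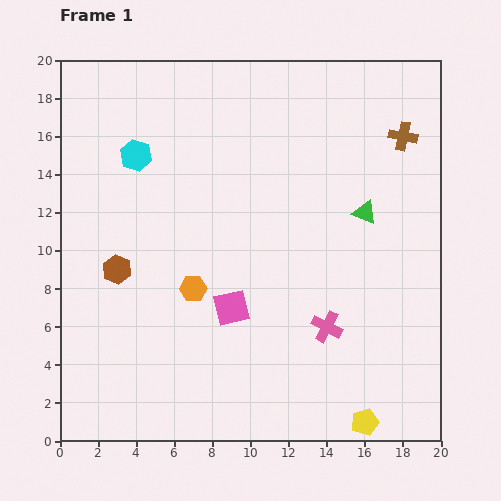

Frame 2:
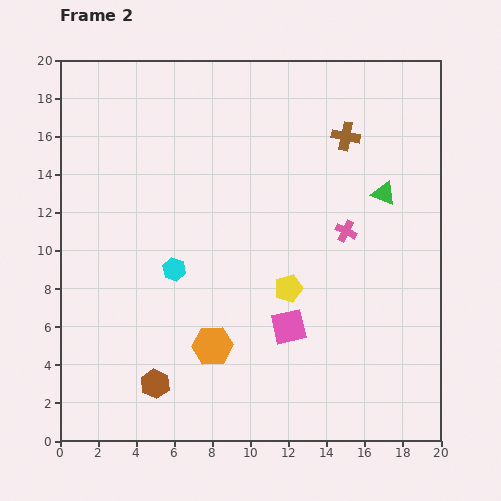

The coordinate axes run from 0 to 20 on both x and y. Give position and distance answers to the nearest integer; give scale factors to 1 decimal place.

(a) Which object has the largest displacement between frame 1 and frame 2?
the yellow pentagon

(moved 8; next 6)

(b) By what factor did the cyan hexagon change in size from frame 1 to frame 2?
0.7×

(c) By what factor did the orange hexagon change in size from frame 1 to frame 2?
1.5×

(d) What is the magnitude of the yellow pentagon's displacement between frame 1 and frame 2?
8

The yellow pentagon moved from (16, 1) to (12, 8), a distance of √(4² + 7²) ≈ 8.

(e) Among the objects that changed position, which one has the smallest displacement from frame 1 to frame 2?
the green triangle

(moved 1)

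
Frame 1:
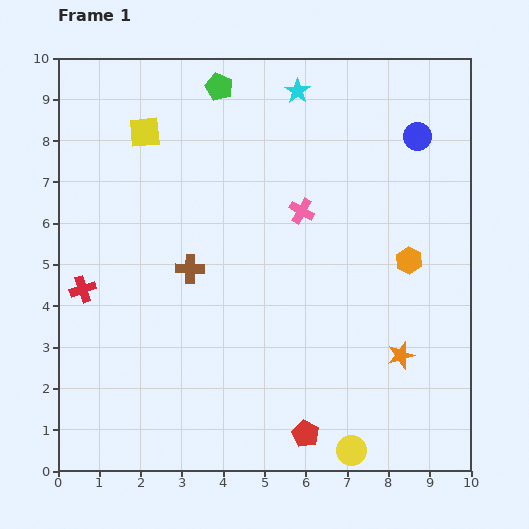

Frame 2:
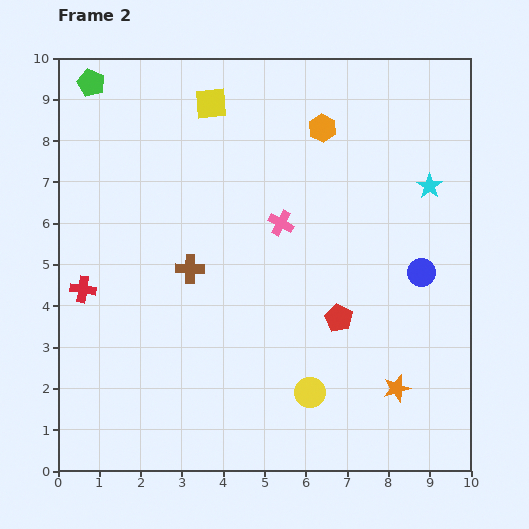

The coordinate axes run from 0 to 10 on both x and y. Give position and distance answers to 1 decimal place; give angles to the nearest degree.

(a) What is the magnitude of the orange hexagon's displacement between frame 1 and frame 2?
3.8

The orange hexagon moved from (8.5, 5.1) to (6.4, 8.3), a distance of √(2.1² + 3.2²) ≈ 3.8.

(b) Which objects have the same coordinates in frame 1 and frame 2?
the brown cross, the red cross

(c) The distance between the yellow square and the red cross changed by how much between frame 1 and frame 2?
+1.4

Distance in frame 1: 4.1. Distance in frame 2: 5.5.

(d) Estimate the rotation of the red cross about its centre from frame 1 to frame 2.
28° clockwise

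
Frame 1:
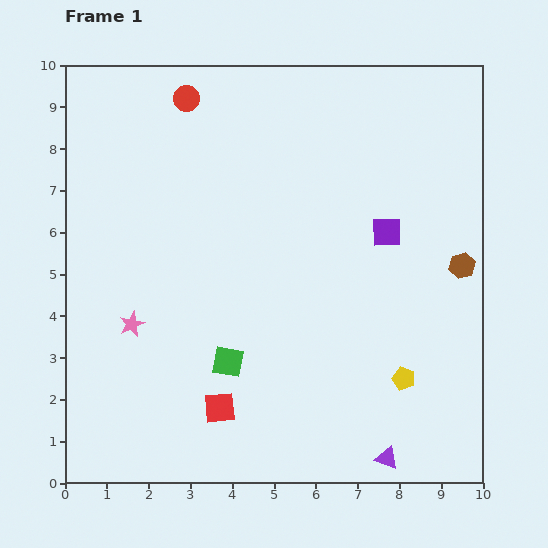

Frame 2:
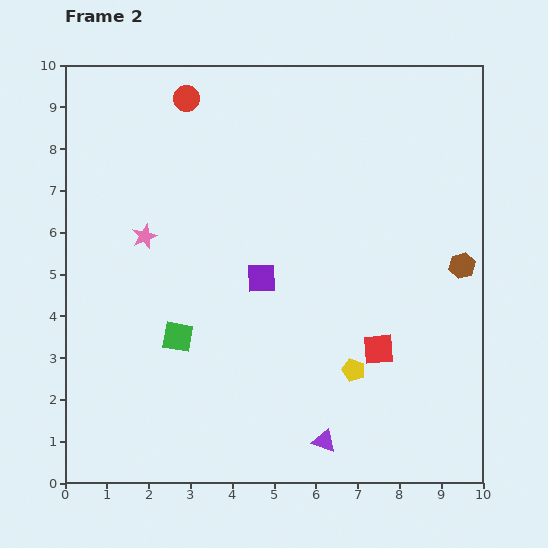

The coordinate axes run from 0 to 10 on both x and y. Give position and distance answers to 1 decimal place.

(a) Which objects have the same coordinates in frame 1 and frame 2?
the red circle, the brown hexagon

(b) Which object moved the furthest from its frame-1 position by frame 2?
the red square

(moved 4.0; next 3.2)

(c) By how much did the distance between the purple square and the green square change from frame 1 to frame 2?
-2.5

Distance in frame 1: 4.9. Distance in frame 2: 2.4.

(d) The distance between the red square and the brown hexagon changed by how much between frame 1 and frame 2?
-3.9

Distance in frame 1: 6.7. Distance in frame 2: 2.8.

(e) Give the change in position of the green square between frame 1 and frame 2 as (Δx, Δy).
(-1.2, 0.6)

The green square was at (3.9, 2.9) in frame 1 and (2.7, 3.5) in frame 2.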